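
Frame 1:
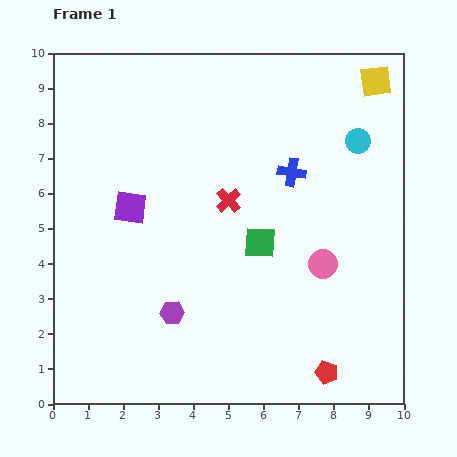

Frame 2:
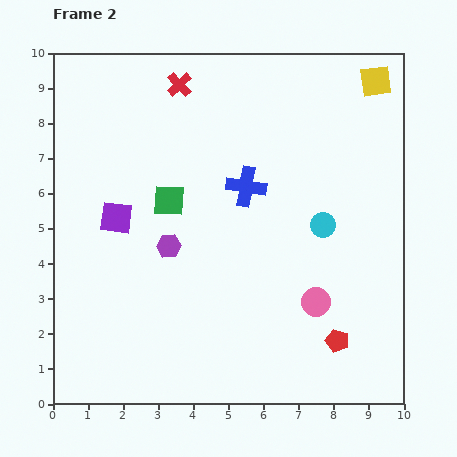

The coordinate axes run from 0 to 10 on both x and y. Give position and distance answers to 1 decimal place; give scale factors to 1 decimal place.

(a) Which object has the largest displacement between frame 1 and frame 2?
the red cross

(moved 3.6; next 2.9)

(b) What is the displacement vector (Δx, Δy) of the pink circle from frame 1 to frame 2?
(-0.2, -1.1)

The pink circle was at (7.7, 4.0) in frame 1 and (7.5, 2.9) in frame 2.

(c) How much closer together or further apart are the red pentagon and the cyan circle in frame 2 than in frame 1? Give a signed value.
-3.4

Distance in frame 1: 6.7. Distance in frame 2: 3.3.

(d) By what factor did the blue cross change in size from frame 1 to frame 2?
1.4×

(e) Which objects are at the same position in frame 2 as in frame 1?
the yellow square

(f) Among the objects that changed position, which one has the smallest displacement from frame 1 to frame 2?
the purple square

(moved 0.5)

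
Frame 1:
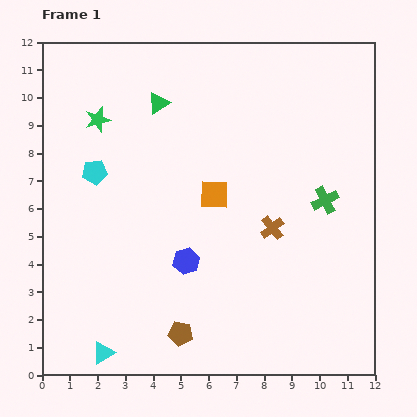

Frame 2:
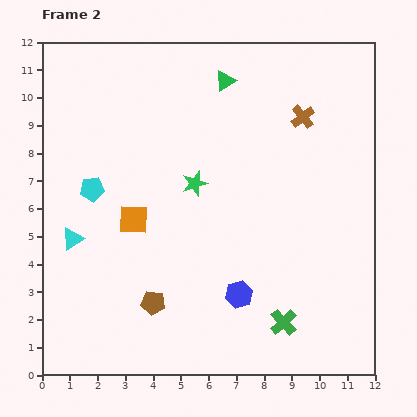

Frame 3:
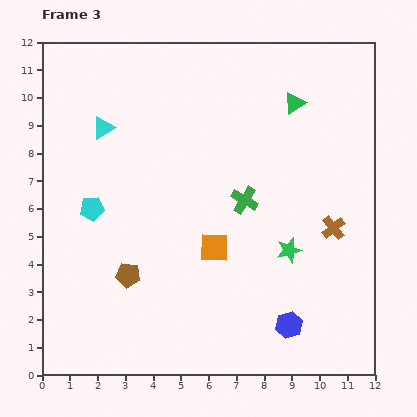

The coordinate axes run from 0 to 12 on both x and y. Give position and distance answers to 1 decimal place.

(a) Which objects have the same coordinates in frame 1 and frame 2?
none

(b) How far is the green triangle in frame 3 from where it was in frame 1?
4.9

The green triangle moved from (4.2, 9.8) to (9.1, 9.8), a distance of √(4.9² + 0.0²) ≈ 4.9.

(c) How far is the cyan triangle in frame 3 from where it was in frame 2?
4.1

The cyan triangle moved from (1.1, 4.9) to (2.2, 8.9), a distance of √(1.1² + 4.0²) ≈ 4.1.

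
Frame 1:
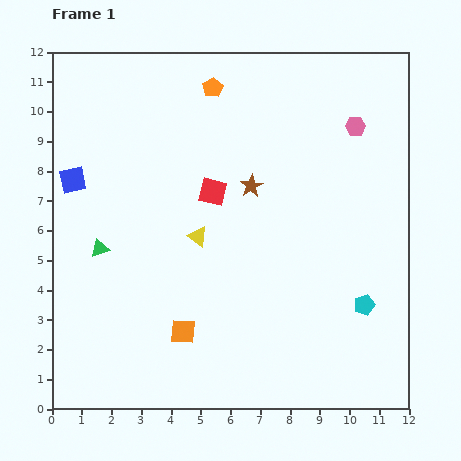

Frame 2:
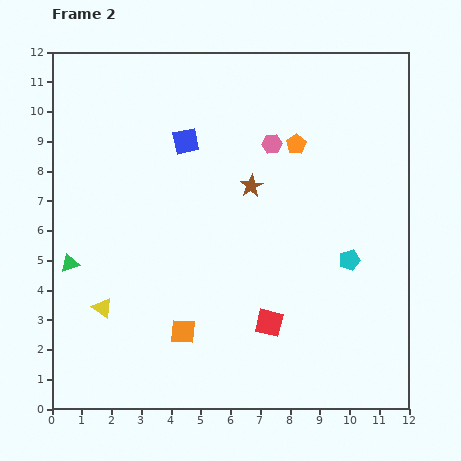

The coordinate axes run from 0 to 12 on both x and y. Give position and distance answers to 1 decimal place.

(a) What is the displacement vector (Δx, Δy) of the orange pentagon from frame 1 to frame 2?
(2.8, -1.9)

The orange pentagon was at (5.4, 10.8) in frame 1 and (8.2, 8.9) in frame 2.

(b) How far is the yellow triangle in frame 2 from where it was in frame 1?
4.0

The yellow triangle moved from (4.9, 5.8) to (1.7, 3.4), a distance of √(3.2² + 2.4²) ≈ 4.0.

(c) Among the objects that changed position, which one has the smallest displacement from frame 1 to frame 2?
the green triangle

(moved 1.1)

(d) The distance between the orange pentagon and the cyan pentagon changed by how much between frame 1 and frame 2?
-4.6

Distance in frame 1: 8.9. Distance in frame 2: 4.3.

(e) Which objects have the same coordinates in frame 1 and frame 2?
the brown star, the orange square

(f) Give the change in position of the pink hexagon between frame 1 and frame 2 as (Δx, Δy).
(-2.8, -0.6)

The pink hexagon was at (10.2, 9.5) in frame 1 and (7.4, 8.9) in frame 2.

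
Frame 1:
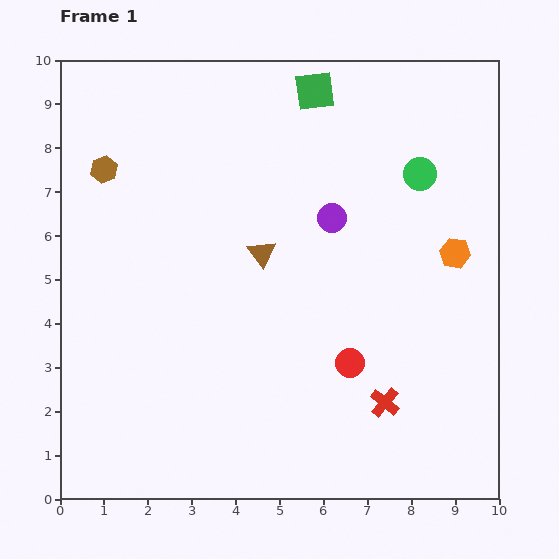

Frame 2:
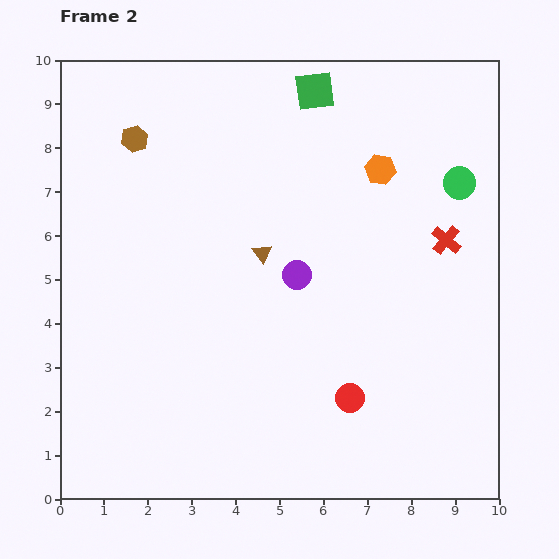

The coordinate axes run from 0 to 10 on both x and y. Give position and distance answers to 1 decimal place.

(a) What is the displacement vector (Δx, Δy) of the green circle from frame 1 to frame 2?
(0.9, -0.2)

The green circle was at (8.2, 7.4) in frame 1 and (9.1, 7.2) in frame 2.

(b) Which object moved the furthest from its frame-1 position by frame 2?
the red cross

(moved 4.0; next 2.5)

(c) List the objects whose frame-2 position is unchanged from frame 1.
the brown triangle, the green square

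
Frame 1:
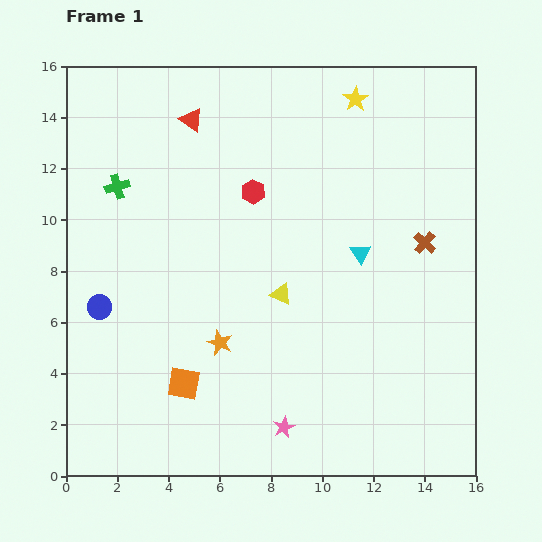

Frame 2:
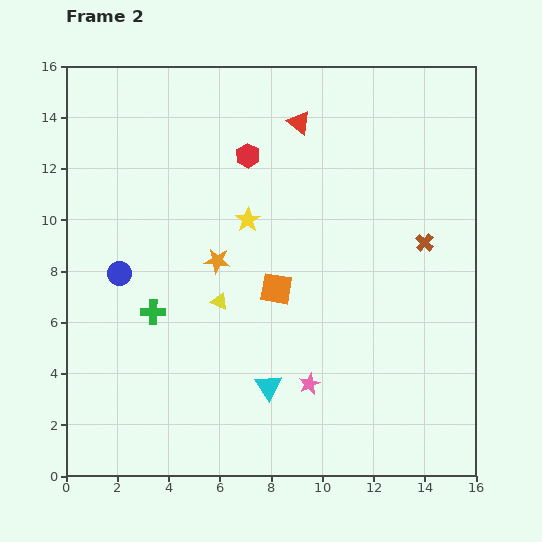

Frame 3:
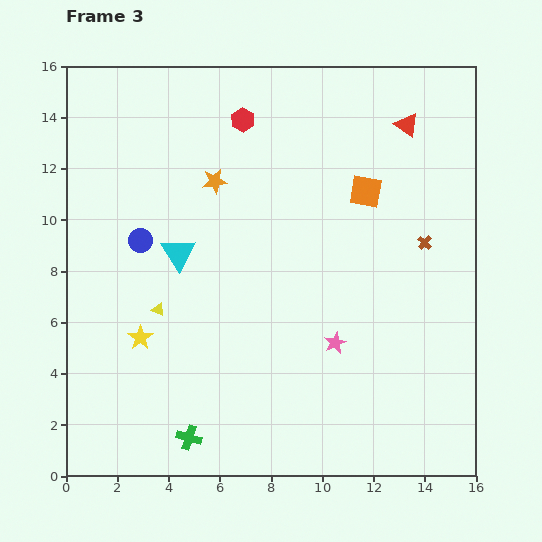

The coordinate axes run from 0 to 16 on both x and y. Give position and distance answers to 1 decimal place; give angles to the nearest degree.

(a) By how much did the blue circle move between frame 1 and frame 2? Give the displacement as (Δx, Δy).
(0.8, 1.3)

The blue circle was at (1.3, 6.6) in frame 1 and (2.1, 7.9) in frame 2.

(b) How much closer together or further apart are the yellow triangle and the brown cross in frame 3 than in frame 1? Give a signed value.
+4.8

Distance in frame 1: 5.9. Distance in frame 3: 10.7.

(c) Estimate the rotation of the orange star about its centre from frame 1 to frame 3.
31° counter-clockwise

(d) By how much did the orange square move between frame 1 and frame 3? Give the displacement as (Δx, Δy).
(7.1, 7.5)

The orange square was at (4.6, 3.6) in frame 1 and (11.7, 11.1) in frame 3.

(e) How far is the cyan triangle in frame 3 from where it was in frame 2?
6.3

The cyan triangle moved from (7.9, 3.5) to (4.4, 8.7), a distance of √(3.5² + 5.2²) ≈ 6.3.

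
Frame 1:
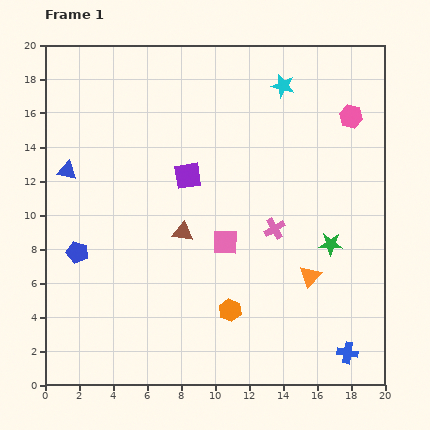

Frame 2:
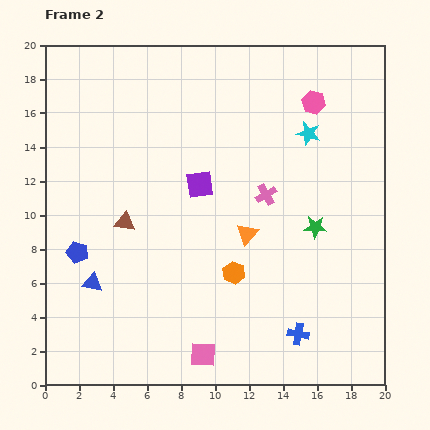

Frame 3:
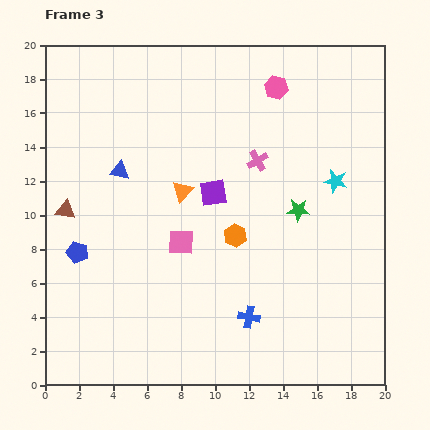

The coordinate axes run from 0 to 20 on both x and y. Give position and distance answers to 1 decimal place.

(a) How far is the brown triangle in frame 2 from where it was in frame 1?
3.5

The brown triangle moved from (8.1, 9.0) to (4.7, 9.6), a distance of √(3.4² + 0.6²) ≈ 3.5.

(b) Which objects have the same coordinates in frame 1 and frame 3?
the blue pentagon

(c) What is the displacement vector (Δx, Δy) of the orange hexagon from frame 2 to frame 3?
(0.1, 2.2)

The orange hexagon was at (11.1, 6.6) in frame 2 and (11.2, 8.8) in frame 3.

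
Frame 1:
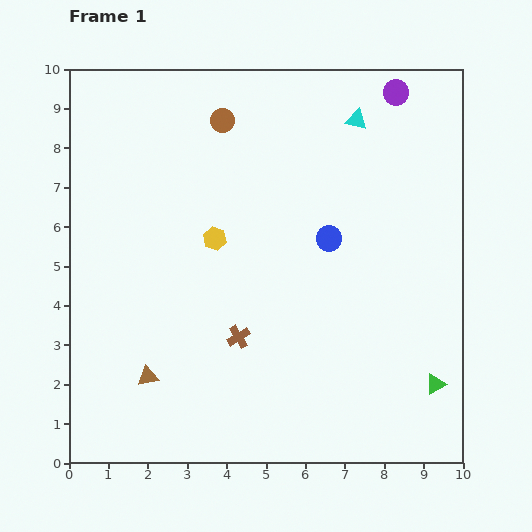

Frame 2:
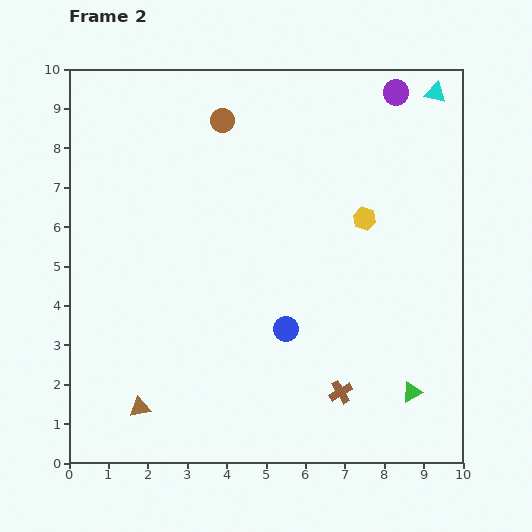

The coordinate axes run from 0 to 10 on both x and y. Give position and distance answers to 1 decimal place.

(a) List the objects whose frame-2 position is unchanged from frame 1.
the purple circle, the brown circle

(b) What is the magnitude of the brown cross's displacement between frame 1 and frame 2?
3.0

The brown cross moved from (4.3, 3.2) to (6.9, 1.8), a distance of √(2.6² + 1.4²) ≈ 3.0.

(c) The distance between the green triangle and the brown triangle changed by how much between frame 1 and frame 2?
-0.4

Distance in frame 1: 7.3. Distance in frame 2: 6.9.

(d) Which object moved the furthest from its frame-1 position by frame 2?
the yellow hexagon

(moved 3.8; next 3.0)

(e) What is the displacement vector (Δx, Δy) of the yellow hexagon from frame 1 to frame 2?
(3.8, 0.5)

The yellow hexagon was at (3.7, 5.7) in frame 1 and (7.5, 6.2) in frame 2.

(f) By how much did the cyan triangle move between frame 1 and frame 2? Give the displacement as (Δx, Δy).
(2.0, 0.7)

The cyan triangle was at (7.3, 8.7) in frame 1 and (9.3, 9.4) in frame 2.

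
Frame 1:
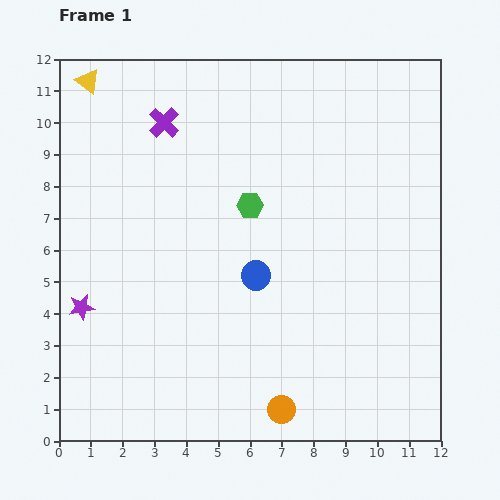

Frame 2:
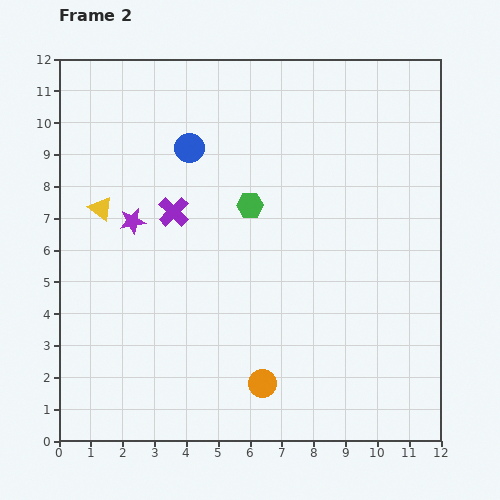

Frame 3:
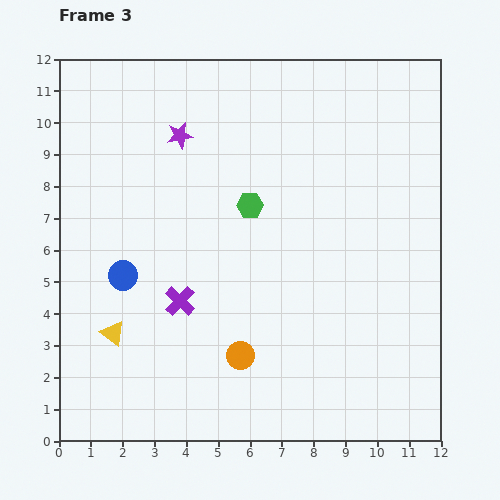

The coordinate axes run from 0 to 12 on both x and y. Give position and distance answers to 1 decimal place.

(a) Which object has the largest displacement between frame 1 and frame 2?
the blue circle

(moved 4.5; next 4.0)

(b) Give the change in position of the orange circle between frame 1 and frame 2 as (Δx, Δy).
(-0.6, 0.8)

The orange circle was at (7.0, 1.0) in frame 1 and (6.4, 1.8) in frame 2.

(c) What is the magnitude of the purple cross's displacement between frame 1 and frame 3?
5.6

The purple cross moved from (3.3, 10.0) to (3.8, 4.4), a distance of √(0.5² + 5.6²) ≈ 5.6.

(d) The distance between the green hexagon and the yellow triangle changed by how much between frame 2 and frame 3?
+1.2

Distance in frame 2: 4.7. Distance in frame 3: 5.9.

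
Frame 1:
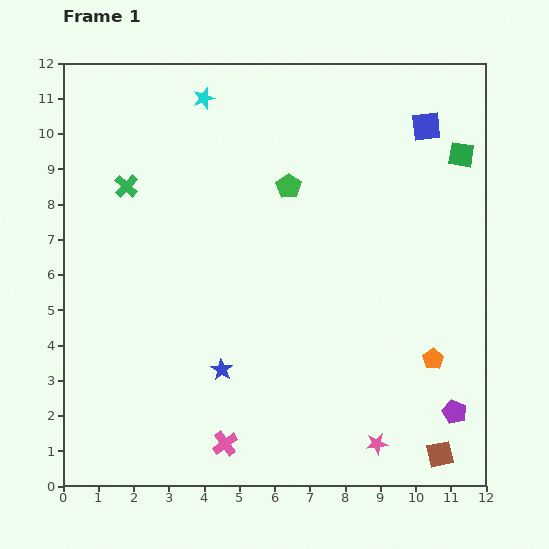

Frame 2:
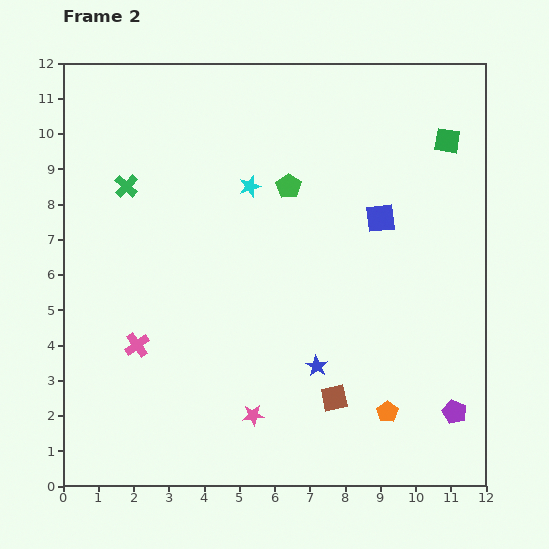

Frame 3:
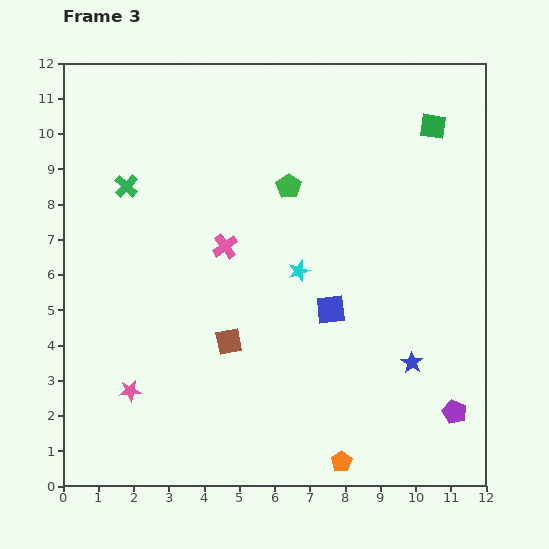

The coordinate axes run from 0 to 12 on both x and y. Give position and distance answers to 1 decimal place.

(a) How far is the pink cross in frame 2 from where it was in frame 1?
3.8

The pink cross moved from (4.6, 1.2) to (2.1, 4.0), a distance of √(2.5² + 2.8²) ≈ 3.8.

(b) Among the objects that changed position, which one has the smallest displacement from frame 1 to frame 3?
the green square

(moved 1.1)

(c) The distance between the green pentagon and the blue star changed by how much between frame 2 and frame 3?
+0.9

Distance in frame 2: 5.2. Distance in frame 3: 6.1.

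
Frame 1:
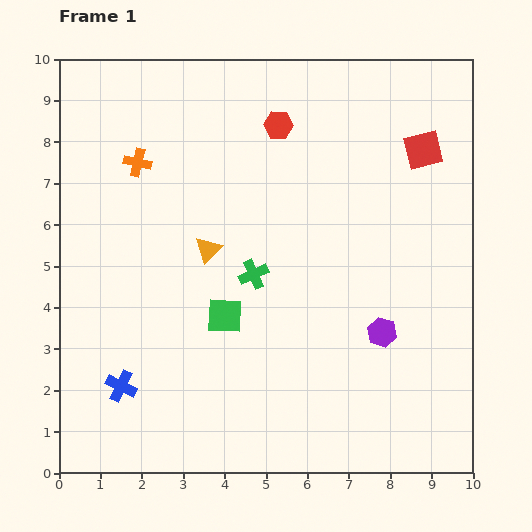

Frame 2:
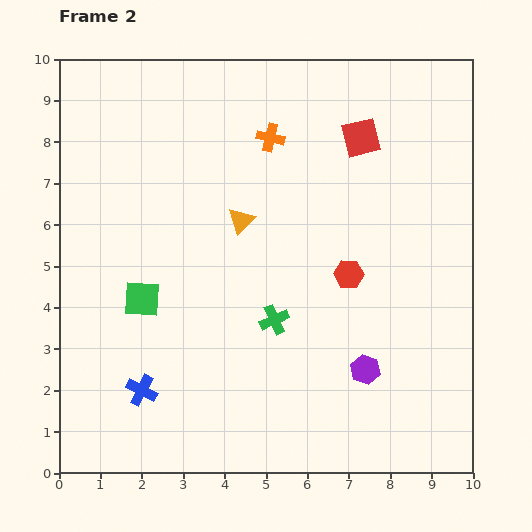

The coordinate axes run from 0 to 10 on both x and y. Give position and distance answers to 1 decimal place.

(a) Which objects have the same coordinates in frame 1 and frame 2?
none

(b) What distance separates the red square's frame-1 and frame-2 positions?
1.5

The red square moved from (8.8, 7.8) to (7.3, 8.1), a distance of √(1.5² + 0.3²) ≈ 1.5.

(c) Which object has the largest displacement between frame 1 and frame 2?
the red hexagon

(moved 4.0; next 3.3)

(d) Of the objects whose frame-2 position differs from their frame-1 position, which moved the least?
the blue cross

(moved 0.5)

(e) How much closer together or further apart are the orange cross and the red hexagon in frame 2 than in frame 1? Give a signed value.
+0.3

Distance in frame 1: 3.5. Distance in frame 2: 3.8.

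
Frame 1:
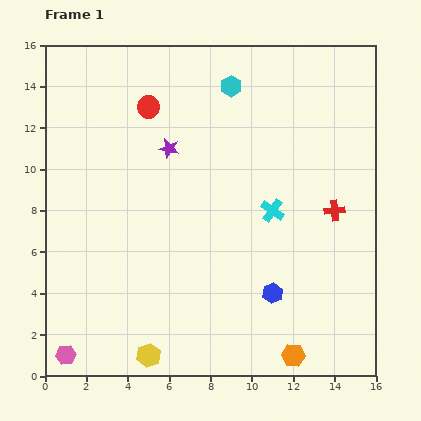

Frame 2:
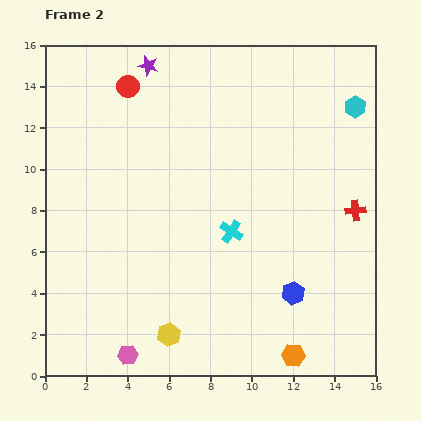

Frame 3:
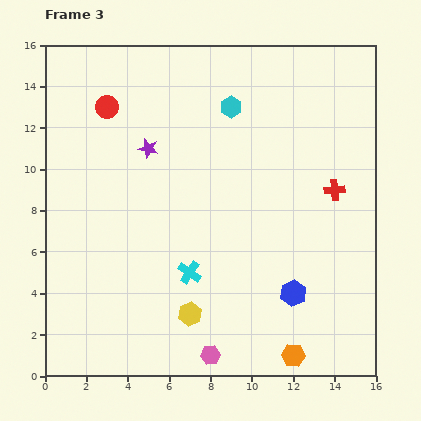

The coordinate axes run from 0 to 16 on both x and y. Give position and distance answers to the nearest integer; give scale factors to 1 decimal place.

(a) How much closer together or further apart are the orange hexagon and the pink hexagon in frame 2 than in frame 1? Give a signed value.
-3

Distance in frame 1: 11. Distance in frame 2: 8.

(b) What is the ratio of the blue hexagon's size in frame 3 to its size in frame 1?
1.3×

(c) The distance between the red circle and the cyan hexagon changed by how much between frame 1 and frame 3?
+2

Distance in frame 1: 4. Distance in frame 3: 6.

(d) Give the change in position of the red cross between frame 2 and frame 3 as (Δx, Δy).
(-1, 1)

The red cross was at (15, 8) in frame 2 and (14, 9) in frame 3.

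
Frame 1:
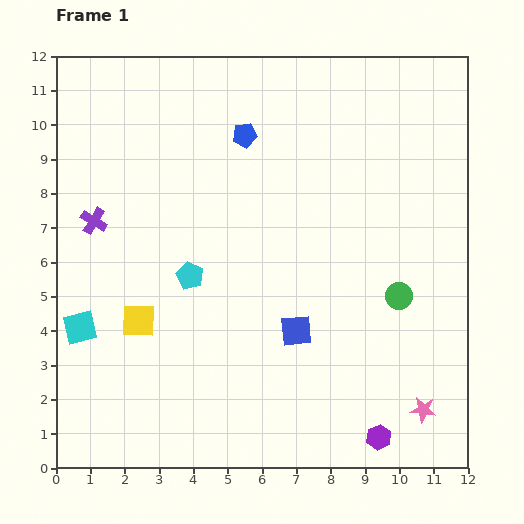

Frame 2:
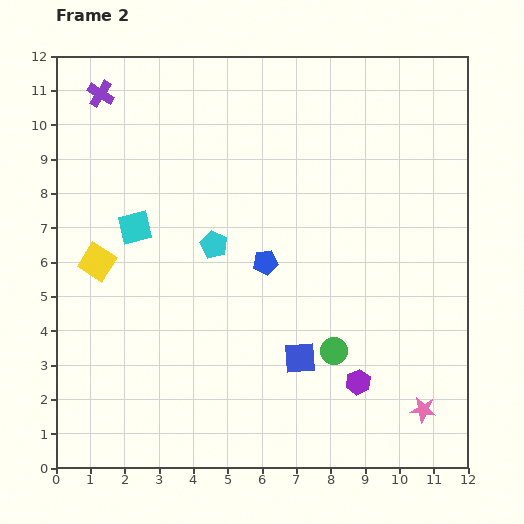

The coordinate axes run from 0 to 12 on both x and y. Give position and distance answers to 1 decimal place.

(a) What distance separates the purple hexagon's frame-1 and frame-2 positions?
1.7

The purple hexagon moved from (9.4, 0.9) to (8.8, 2.5), a distance of √(0.6² + 1.6²) ≈ 1.7.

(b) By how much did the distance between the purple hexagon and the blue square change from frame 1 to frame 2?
-2.1

Distance in frame 1: 3.9. Distance in frame 2: 1.8.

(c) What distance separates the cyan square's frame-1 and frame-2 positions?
3.3

The cyan square moved from (0.7, 4.1) to (2.3, 7.0), a distance of √(1.6² + 2.9²) ≈ 3.3.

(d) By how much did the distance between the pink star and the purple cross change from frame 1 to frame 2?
+2.1

Distance in frame 1: 11.1. Distance in frame 2: 13.2.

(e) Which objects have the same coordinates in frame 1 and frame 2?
the pink star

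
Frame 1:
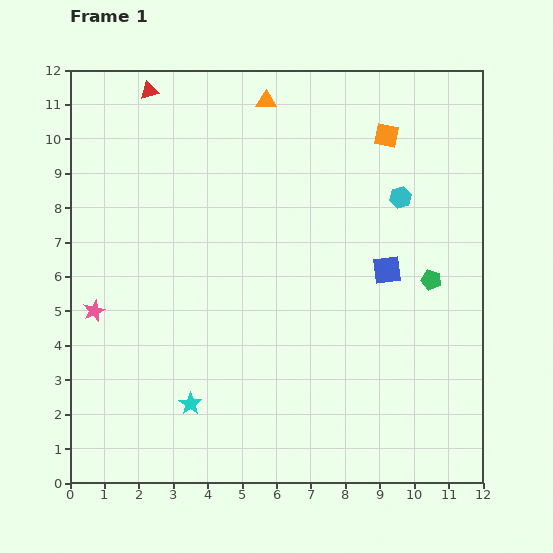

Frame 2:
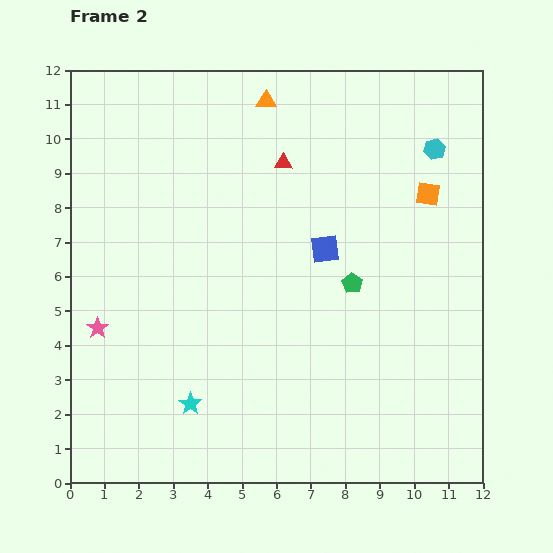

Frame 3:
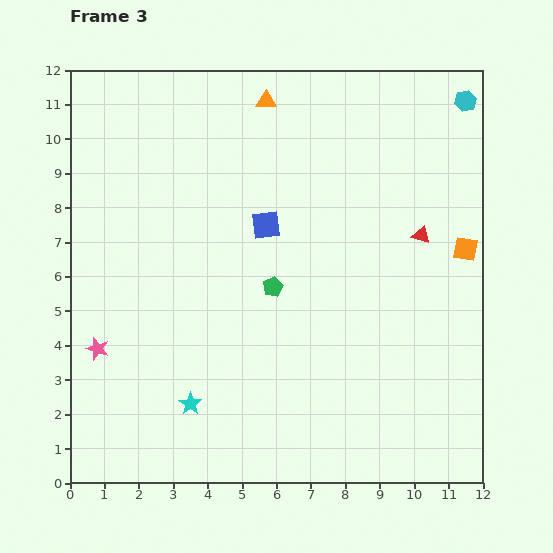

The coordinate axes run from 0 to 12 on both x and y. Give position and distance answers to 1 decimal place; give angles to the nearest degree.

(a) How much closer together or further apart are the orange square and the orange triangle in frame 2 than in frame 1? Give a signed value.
+1.8

Distance in frame 1: 3.6. Distance in frame 2: 5.4.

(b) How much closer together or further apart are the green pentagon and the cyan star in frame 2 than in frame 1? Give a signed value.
-2.0

Distance in frame 1: 7.9. Distance in frame 2: 5.9.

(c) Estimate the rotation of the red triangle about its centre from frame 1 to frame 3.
33° clockwise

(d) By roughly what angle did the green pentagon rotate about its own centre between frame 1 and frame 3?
30° clockwise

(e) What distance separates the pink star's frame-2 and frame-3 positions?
0.6

The pink star moved from (0.8, 4.5) to (0.8, 3.9), a distance of √(0.0² + 0.6²) ≈ 0.6.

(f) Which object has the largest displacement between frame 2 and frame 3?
the red triangle

(moved 4.5; next 2.3)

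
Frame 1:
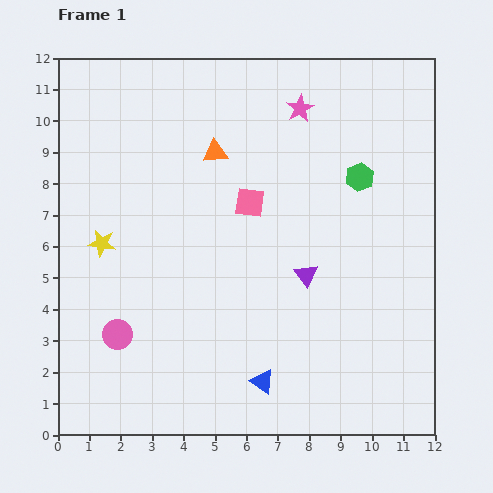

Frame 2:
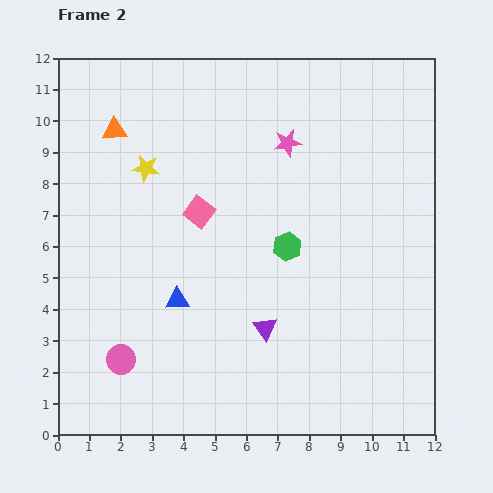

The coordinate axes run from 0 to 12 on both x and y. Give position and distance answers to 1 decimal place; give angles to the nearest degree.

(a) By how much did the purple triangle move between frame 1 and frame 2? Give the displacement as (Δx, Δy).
(-1.3, -1.7)

The purple triangle was at (7.9, 5.1) in frame 1 and (6.6, 3.4) in frame 2.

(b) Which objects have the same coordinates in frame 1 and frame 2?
none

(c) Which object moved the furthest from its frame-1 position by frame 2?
the blue triangle

(moved 3.7; next 3.3)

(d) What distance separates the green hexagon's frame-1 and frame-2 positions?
3.2

The green hexagon moved from (9.6, 8.2) to (7.3, 6.0), a distance of √(2.3² + 2.2²) ≈ 3.2.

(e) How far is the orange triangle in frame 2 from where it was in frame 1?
3.3

The orange triangle moved from (5.0, 9.0) to (1.8, 9.7), a distance of √(3.2² + 0.7²) ≈ 3.3.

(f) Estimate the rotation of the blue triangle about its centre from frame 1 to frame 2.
36° counter-clockwise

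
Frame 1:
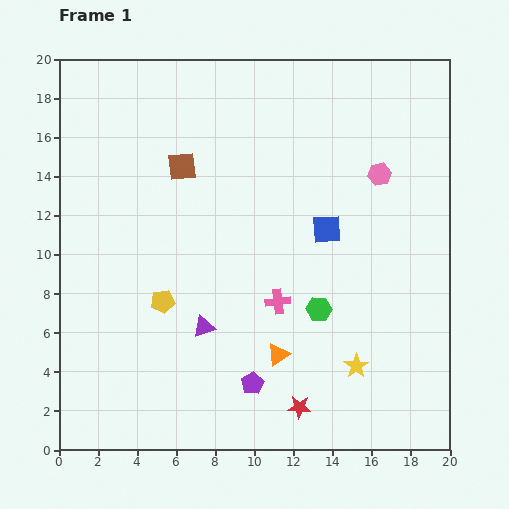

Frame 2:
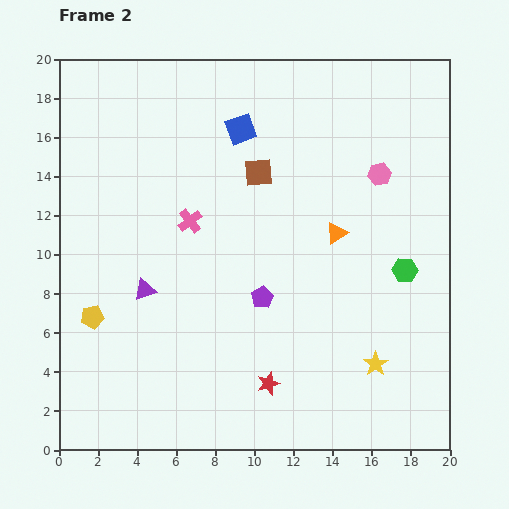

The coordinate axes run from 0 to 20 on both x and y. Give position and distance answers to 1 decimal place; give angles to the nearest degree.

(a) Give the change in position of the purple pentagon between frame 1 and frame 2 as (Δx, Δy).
(0.5, 4.4)

The purple pentagon was at (9.9, 3.4) in frame 1 and (10.4, 7.8) in frame 2.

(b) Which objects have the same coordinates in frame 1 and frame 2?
the pink hexagon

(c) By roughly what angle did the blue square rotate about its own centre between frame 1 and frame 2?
17° counter-clockwise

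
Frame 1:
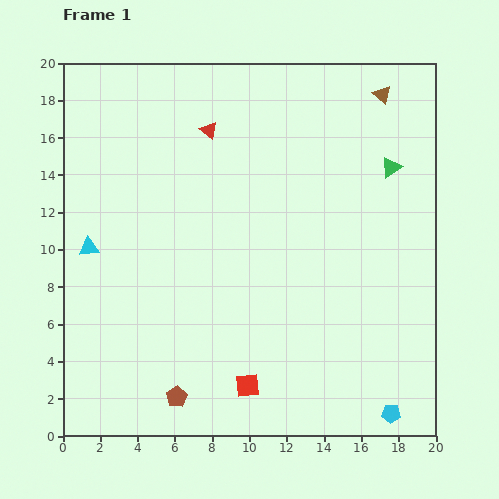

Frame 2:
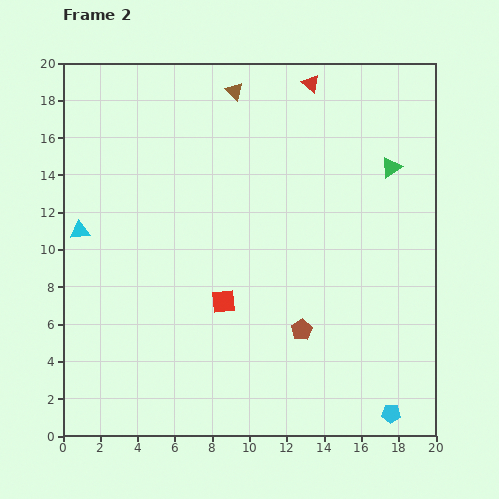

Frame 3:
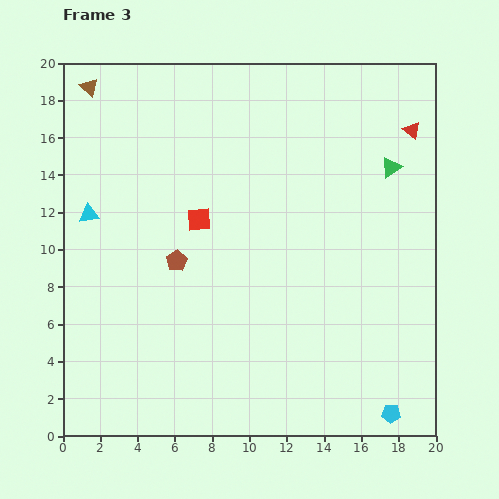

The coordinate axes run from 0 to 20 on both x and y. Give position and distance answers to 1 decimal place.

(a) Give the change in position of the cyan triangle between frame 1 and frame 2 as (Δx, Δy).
(-0.5, 0.9)

The cyan triangle was at (1.4, 10.1) in frame 1 and (0.9, 11.0) in frame 2.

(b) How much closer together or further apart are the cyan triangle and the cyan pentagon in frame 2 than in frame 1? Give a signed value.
+0.9

Distance in frame 1: 18.5. Distance in frame 2: 19.4.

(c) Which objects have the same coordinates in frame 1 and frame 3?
the green triangle, the cyan pentagon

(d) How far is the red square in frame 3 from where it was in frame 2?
4.6

The red square moved from (8.6, 7.2) to (7.3, 11.6), a distance of √(1.3² + 4.4²) ≈ 4.6.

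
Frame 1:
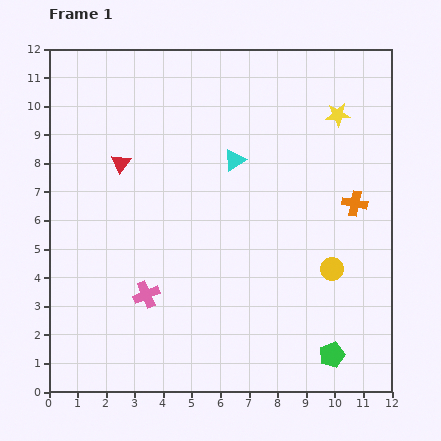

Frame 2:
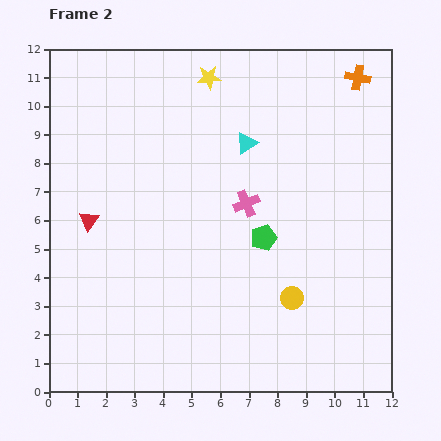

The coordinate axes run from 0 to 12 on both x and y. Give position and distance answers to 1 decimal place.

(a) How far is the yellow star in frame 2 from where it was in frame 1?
4.7

The yellow star moved from (10.1, 9.7) to (5.6, 11.0), a distance of √(4.5² + 1.3²) ≈ 4.7.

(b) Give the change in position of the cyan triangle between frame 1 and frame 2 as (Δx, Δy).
(0.4, 0.6)

The cyan triangle was at (6.5, 8.1) in frame 1 and (6.9, 8.7) in frame 2.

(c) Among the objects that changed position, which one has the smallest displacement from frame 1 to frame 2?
the cyan triangle

(moved 0.7)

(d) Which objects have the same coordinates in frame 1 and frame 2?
none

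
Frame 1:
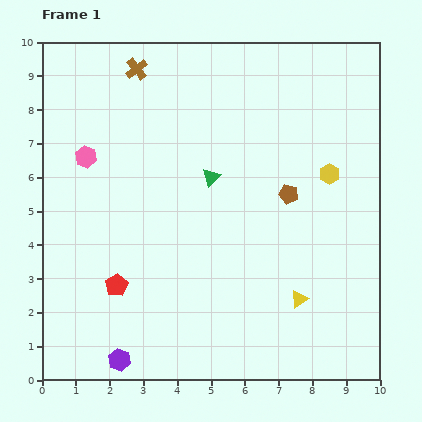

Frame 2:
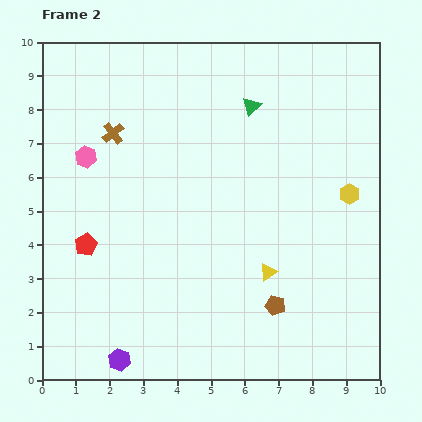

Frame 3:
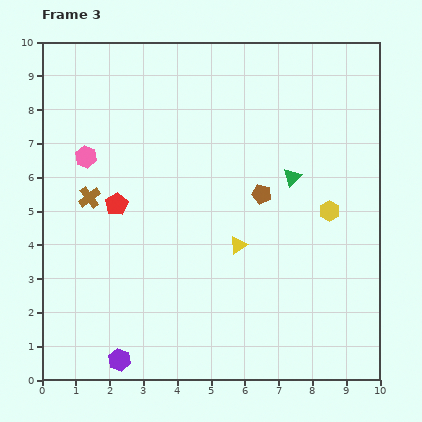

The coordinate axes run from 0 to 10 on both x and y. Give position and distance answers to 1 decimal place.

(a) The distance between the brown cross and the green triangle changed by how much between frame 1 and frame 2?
+0.3

Distance in frame 1: 3.9. Distance in frame 2: 4.2.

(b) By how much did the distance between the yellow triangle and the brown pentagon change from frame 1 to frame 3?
-1.4

Distance in frame 1: 3.1. Distance in frame 3: 1.7.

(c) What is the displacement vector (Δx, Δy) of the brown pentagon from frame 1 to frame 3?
(-0.8, 0.0)

The brown pentagon was at (7.3, 5.5) in frame 1 and (6.5, 5.5) in frame 3.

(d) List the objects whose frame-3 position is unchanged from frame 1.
the pink hexagon, the purple hexagon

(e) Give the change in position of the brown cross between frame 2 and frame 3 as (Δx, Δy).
(-0.7, -1.9)

The brown cross was at (2.1, 7.3) in frame 2 and (1.4, 5.4) in frame 3.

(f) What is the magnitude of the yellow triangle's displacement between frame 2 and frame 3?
1.2

The yellow triangle moved from (6.7, 3.2) to (5.8, 4.0), a distance of √(0.9² + 0.8²) ≈ 1.2.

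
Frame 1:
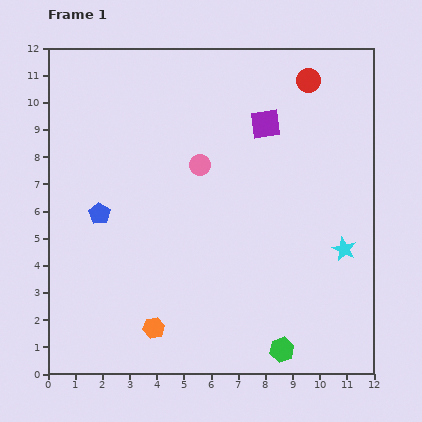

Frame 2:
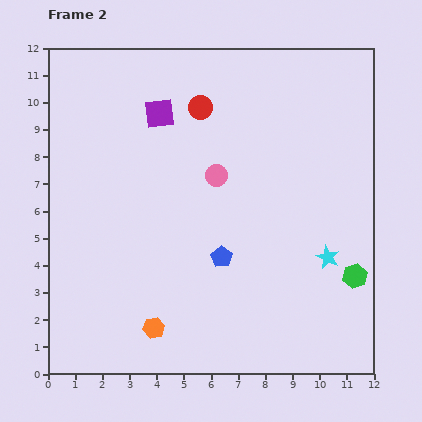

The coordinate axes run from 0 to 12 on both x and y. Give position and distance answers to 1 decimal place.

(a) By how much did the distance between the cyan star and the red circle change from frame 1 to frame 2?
+0.9

Distance in frame 1: 6.3. Distance in frame 2: 7.2.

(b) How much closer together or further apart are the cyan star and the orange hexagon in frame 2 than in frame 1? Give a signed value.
-0.7

Distance in frame 1: 7.6. Distance in frame 2: 6.9.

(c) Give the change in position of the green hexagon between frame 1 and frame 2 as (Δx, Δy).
(2.7, 2.7)

The green hexagon was at (8.6, 0.9) in frame 1 and (11.3, 3.6) in frame 2.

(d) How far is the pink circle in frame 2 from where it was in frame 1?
0.7

The pink circle moved from (5.6, 7.7) to (6.2, 7.3), a distance of √(0.6² + 0.4²) ≈ 0.7.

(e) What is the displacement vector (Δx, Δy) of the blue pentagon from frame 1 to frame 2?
(4.5, -1.6)

The blue pentagon was at (1.9, 5.9) in frame 1 and (6.4, 4.3) in frame 2.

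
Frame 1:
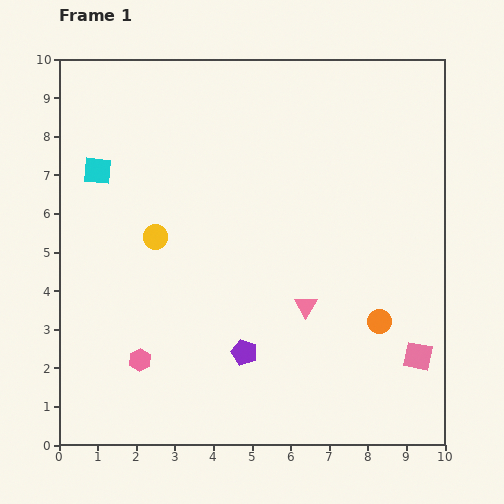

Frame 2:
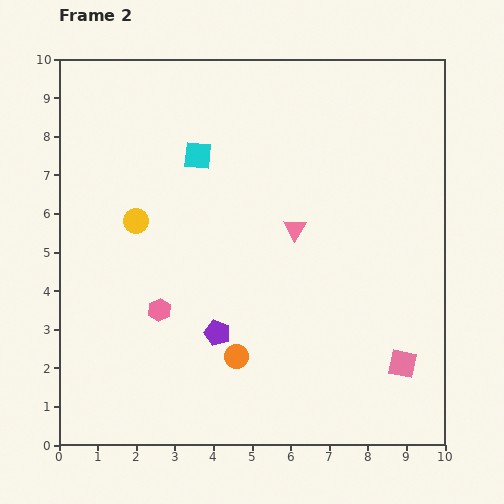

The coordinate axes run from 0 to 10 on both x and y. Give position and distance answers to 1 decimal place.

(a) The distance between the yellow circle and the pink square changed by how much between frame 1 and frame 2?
+0.3

Distance in frame 1: 7.5. Distance in frame 2: 7.8.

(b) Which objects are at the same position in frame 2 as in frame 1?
none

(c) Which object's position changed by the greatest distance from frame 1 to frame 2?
the orange circle

(moved 3.8; next 2.6)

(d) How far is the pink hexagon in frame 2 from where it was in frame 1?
1.4

The pink hexagon moved from (2.1, 2.2) to (2.6, 3.5), a distance of √(0.5² + 1.3²) ≈ 1.4.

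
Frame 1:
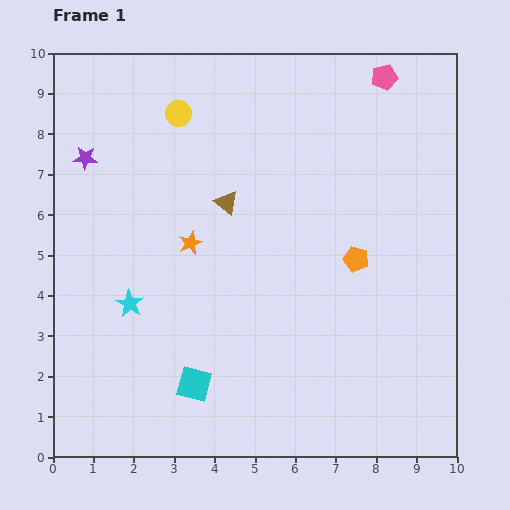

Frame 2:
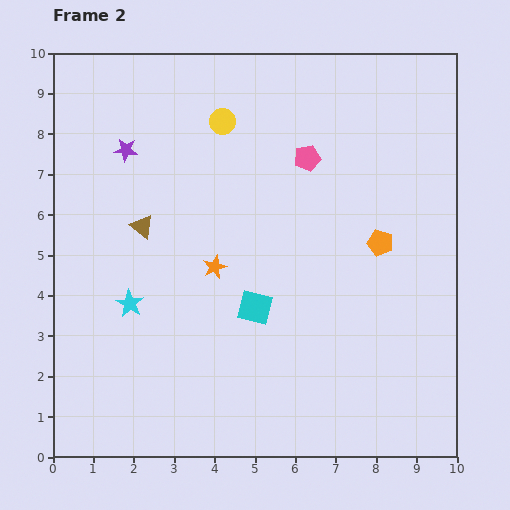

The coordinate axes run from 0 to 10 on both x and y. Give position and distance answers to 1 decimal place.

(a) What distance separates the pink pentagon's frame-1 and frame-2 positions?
2.8

The pink pentagon moved from (8.2, 9.4) to (6.3, 7.4), a distance of √(1.9² + 2.0²) ≈ 2.8.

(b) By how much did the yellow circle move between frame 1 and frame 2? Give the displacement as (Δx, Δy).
(1.1, -0.2)

The yellow circle was at (3.1, 8.5) in frame 1 and (4.2, 8.3) in frame 2.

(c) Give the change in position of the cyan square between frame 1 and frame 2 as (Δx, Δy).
(1.5, 1.9)

The cyan square was at (3.5, 1.8) in frame 1 and (5.0, 3.7) in frame 2.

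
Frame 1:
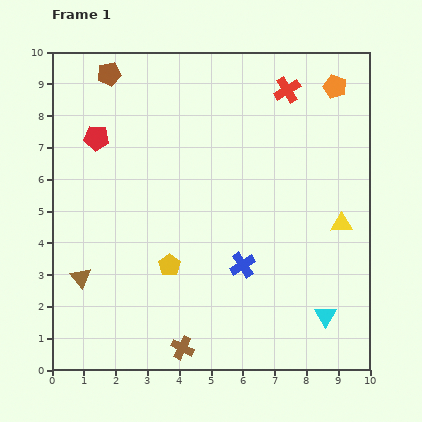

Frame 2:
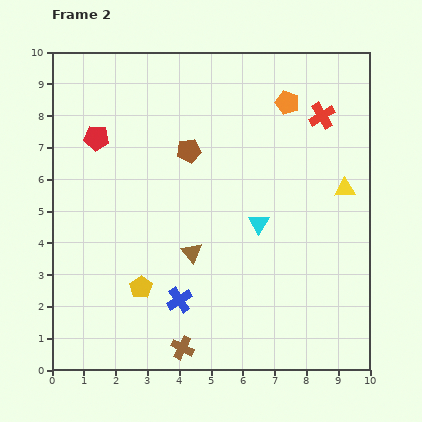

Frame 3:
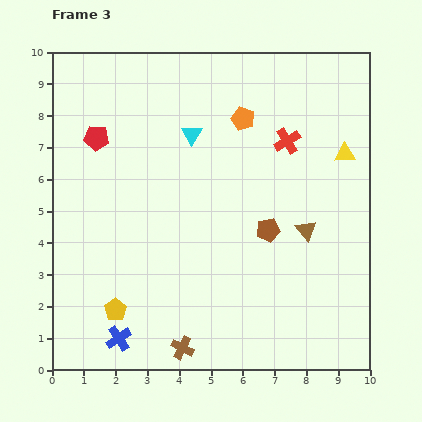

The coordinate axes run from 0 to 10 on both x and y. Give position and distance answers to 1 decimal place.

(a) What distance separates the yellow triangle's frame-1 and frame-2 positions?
1.1

The yellow triangle moved from (9.1, 4.6) to (9.2, 5.7), a distance of √(0.1² + 1.1²) ≈ 1.1.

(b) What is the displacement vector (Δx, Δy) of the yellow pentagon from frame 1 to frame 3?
(-1.7, -1.4)

The yellow pentagon was at (3.7, 3.3) in frame 1 and (2.0, 1.9) in frame 3.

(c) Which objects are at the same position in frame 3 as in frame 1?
the red pentagon, the brown cross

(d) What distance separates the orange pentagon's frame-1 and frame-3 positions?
3.1

The orange pentagon moved from (8.9, 8.9) to (6.0, 7.9), a distance of √(2.9² + 1.0²) ≈ 3.1.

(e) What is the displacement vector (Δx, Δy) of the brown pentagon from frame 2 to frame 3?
(2.5, -2.5)

The brown pentagon was at (4.3, 6.9) in frame 2 and (6.8, 4.4) in frame 3.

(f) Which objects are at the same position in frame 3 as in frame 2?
the red pentagon, the brown cross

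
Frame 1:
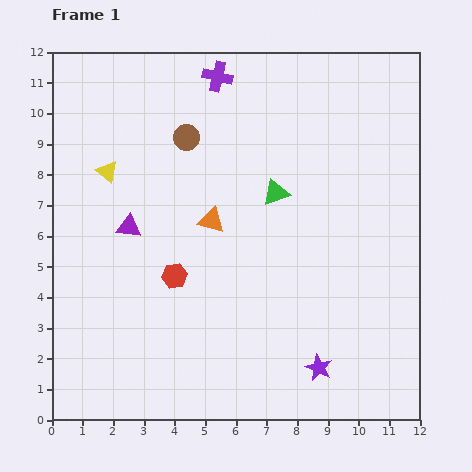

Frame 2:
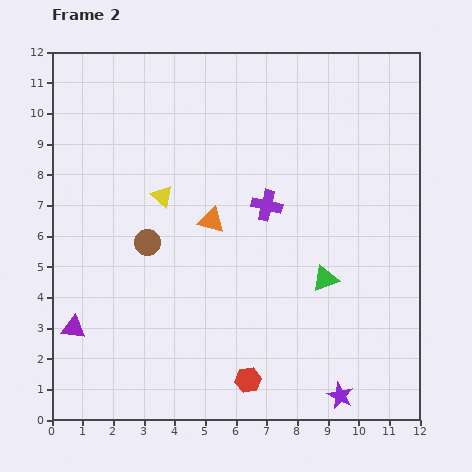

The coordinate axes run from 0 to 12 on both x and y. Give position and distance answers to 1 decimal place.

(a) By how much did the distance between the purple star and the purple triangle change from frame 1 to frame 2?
+1.3

Distance in frame 1: 7.7. Distance in frame 2: 9.0.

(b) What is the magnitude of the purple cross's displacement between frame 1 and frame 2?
4.5

The purple cross moved from (5.4, 11.2) to (7.0, 7.0), a distance of √(1.6² + 4.2²) ≈ 4.5.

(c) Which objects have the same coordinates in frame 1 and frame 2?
the orange triangle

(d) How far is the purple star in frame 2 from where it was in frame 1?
1.1

The purple star moved from (8.7, 1.7) to (9.4, 0.8), a distance of √(0.7² + 0.9²) ≈ 1.1.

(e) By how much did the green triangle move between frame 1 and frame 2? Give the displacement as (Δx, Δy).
(1.6, -2.8)

The green triangle was at (7.3, 7.4) in frame 1 and (8.9, 4.6) in frame 2.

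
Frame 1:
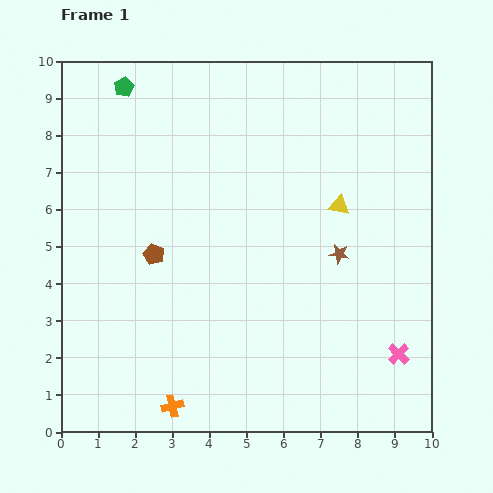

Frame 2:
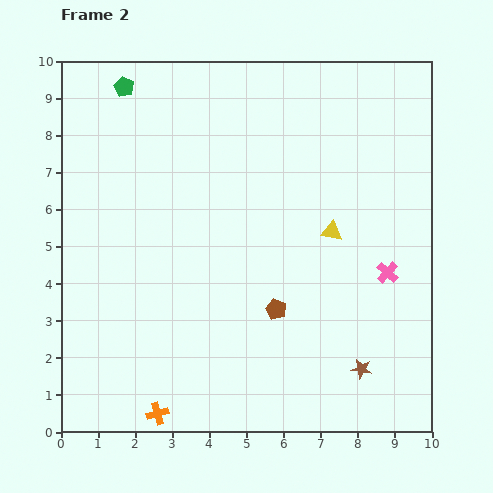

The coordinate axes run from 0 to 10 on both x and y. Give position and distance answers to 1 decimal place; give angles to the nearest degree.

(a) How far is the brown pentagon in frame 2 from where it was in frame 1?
3.6

The brown pentagon moved from (2.5, 4.8) to (5.8, 3.3), a distance of √(3.3² + 1.5²) ≈ 3.6.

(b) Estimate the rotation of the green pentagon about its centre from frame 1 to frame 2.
21° counter-clockwise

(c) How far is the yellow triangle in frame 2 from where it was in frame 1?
0.7

The yellow triangle moved from (7.5, 6.1) to (7.3, 5.4), a distance of √(0.2² + 0.7²) ≈ 0.7.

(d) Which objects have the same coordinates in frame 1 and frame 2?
the green pentagon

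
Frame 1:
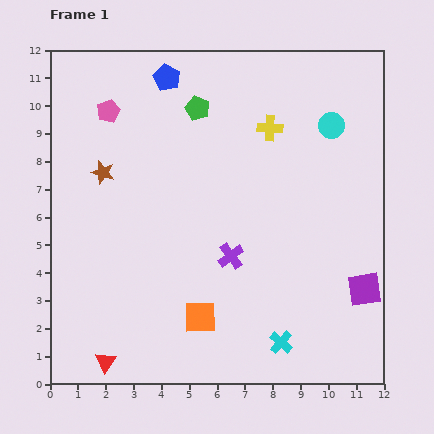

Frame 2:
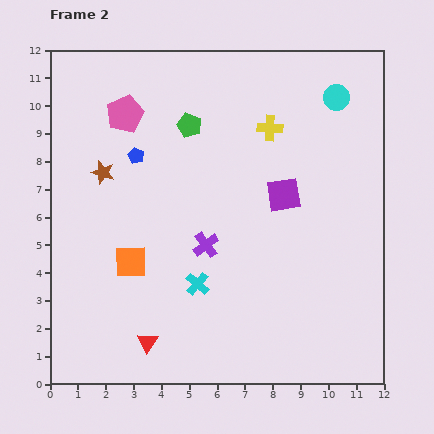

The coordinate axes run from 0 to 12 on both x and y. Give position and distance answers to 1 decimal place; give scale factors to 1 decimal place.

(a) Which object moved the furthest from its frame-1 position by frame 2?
the purple square

(moved 4.5; next 3.7)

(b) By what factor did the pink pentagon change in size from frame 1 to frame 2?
1.6×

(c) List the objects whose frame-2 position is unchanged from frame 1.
the brown star, the yellow cross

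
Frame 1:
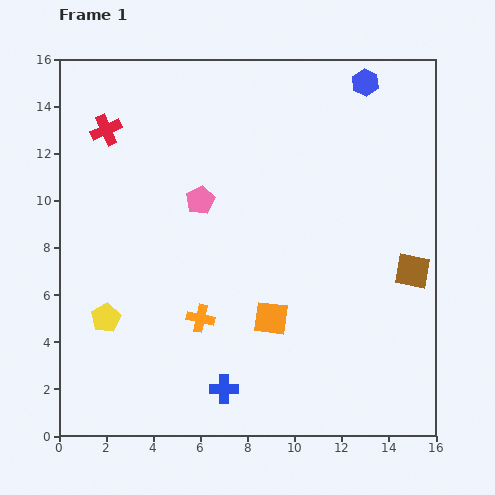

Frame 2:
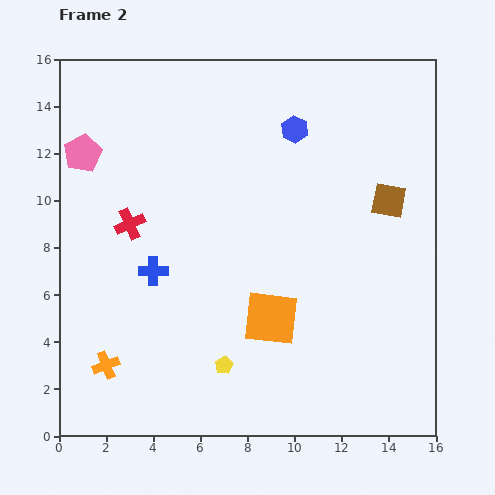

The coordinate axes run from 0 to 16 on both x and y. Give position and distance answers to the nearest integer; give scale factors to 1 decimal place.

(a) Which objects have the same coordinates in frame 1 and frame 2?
the orange square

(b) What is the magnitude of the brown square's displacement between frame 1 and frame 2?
3

The brown square moved from (15, 7) to (14, 10), a distance of √(1² + 3²) ≈ 3.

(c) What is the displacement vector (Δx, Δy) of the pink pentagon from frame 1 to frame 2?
(-5, 2)

The pink pentagon was at (6, 10) in frame 1 and (1, 12) in frame 2.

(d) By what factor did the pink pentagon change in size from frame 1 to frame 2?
1.3×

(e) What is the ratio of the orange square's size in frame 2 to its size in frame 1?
1.6×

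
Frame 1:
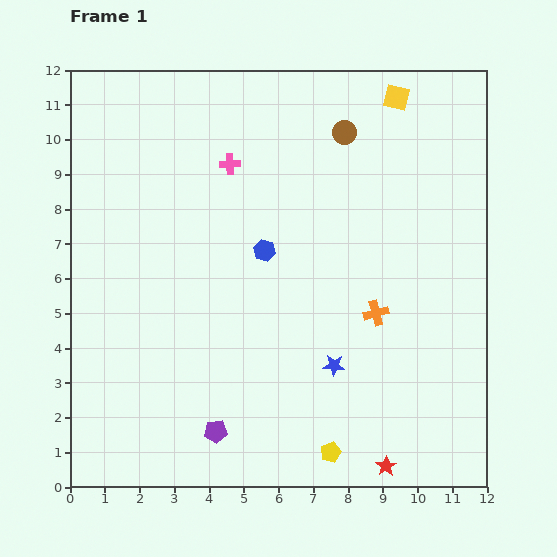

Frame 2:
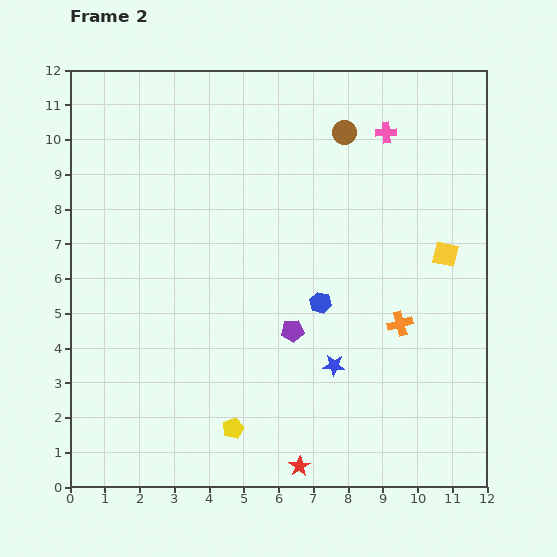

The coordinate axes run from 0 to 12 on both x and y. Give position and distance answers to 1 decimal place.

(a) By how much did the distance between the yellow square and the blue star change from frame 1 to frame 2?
-3.4

Distance in frame 1: 7.9. Distance in frame 2: 4.5.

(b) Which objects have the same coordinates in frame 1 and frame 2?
the brown circle, the blue star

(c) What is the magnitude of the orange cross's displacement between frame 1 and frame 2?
0.8

The orange cross moved from (8.8, 5.0) to (9.5, 4.7), a distance of √(0.7² + 0.3²) ≈ 0.8.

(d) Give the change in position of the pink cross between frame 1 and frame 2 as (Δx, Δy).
(4.5, 0.9)

The pink cross was at (4.6, 9.3) in frame 1 and (9.1, 10.2) in frame 2.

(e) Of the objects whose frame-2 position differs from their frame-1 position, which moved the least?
the orange cross

(moved 0.8)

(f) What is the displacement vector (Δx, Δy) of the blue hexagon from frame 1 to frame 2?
(1.6, -1.5)

The blue hexagon was at (5.6, 6.8) in frame 1 and (7.2, 5.3) in frame 2.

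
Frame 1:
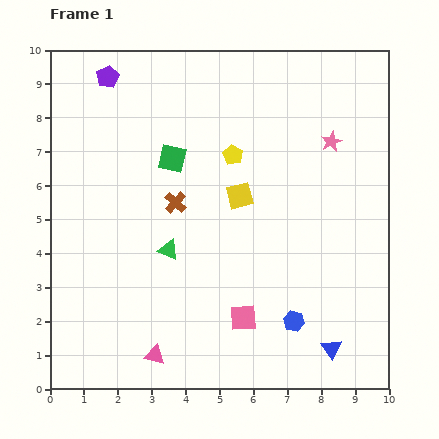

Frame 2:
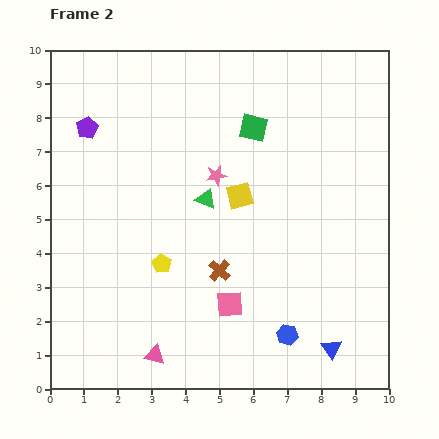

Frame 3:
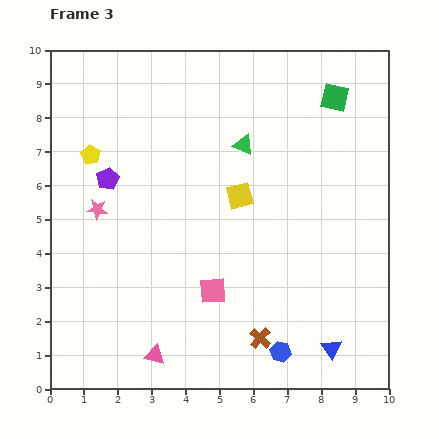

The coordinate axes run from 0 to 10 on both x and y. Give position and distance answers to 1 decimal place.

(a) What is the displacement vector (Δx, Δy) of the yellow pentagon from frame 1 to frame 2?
(-2.1, -3.2)

The yellow pentagon was at (5.4, 6.9) in frame 1 and (3.3, 3.7) in frame 2.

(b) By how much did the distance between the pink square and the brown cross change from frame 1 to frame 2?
-2.9

Distance in frame 1: 3.9. Distance in frame 2: 1.0.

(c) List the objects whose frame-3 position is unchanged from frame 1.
the blue triangle, the yellow square, the pink triangle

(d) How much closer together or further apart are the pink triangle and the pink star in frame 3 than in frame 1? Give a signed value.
-3.6

Distance in frame 1: 8.2. Distance in frame 3: 4.6.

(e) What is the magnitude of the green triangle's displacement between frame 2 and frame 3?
1.9

The green triangle moved from (4.6, 5.6) to (5.7, 7.2), a distance of √(1.1² + 1.6²) ≈ 1.9.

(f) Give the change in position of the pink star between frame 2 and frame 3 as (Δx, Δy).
(-3.5, -1.0)

The pink star was at (4.9, 6.3) in frame 2 and (1.4, 5.3) in frame 3.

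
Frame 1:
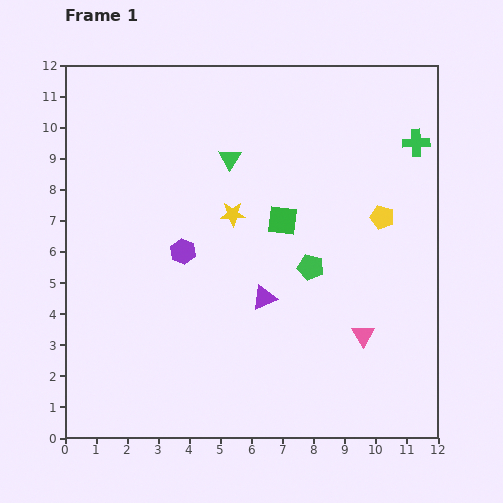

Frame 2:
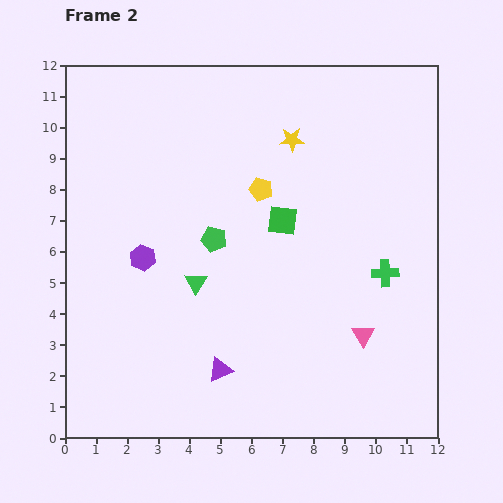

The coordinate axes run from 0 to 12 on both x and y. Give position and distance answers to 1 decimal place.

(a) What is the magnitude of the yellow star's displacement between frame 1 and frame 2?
3.1

The yellow star moved from (5.4, 7.2) to (7.3, 9.6), a distance of √(1.9² + 2.4²) ≈ 3.1.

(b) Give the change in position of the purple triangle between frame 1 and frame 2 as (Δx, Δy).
(-1.4, -2.3)

The purple triangle was at (6.4, 4.5) in frame 1 and (5.0, 2.2) in frame 2.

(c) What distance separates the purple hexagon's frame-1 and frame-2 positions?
1.3

The purple hexagon moved from (3.8, 6.0) to (2.5, 5.8), a distance of √(1.3² + 0.2²) ≈ 1.3.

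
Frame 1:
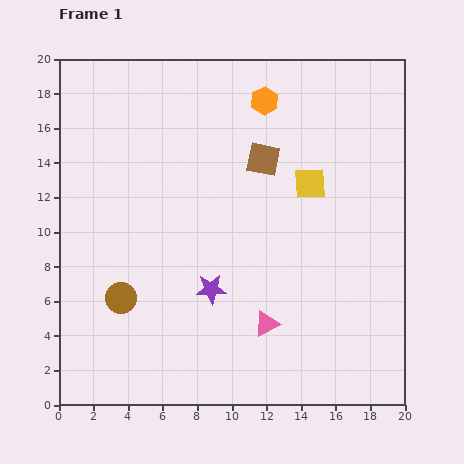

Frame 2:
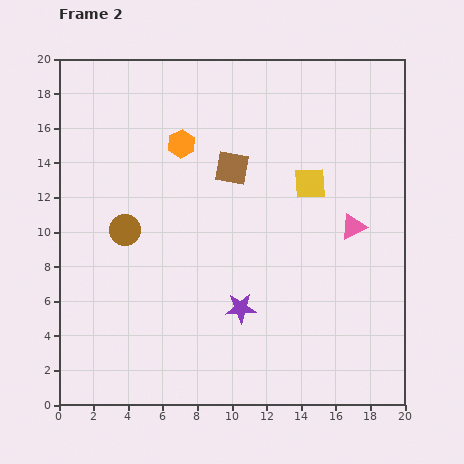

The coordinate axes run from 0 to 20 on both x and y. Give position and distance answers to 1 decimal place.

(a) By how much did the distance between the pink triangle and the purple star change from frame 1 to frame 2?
+4.2

Distance in frame 1: 3.8. Distance in frame 2: 8.0.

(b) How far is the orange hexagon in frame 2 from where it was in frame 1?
5.4

The orange hexagon moved from (11.9, 17.6) to (7.1, 15.1), a distance of √(4.8² + 2.5²) ≈ 5.4.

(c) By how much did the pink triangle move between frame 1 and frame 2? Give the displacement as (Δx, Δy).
(5.0, 5.6)

The pink triangle was at (12.0, 4.7) in frame 1 and (17.0, 10.3) in frame 2.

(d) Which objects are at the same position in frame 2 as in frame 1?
the yellow square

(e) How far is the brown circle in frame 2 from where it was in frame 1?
3.9

The brown circle moved from (3.6, 6.2) to (3.8, 10.1), a distance of √(0.2² + 3.9²) ≈ 3.9.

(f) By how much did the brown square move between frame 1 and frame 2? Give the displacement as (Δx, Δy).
(-1.8, -0.5)

The brown square was at (11.8, 14.2) in frame 1 and (10.0, 13.7) in frame 2.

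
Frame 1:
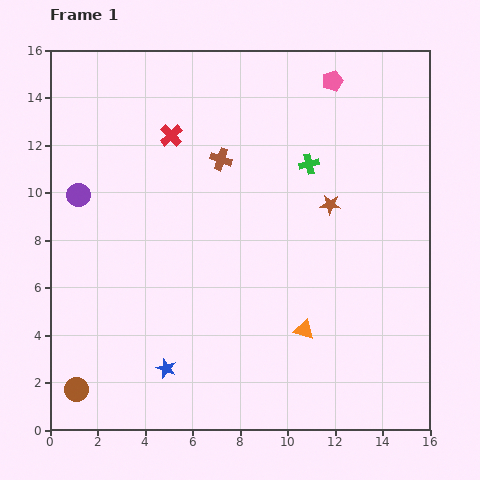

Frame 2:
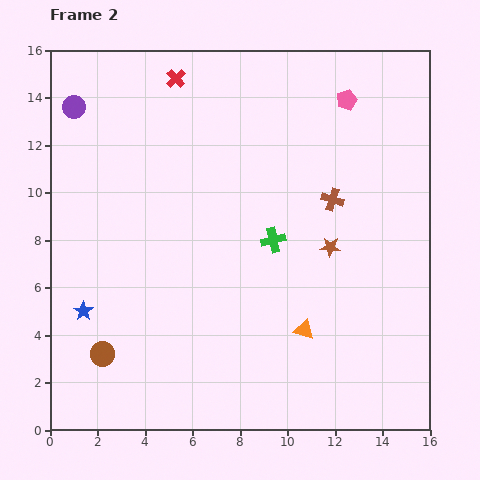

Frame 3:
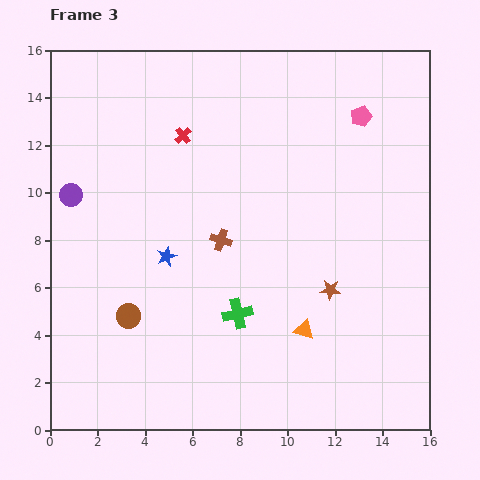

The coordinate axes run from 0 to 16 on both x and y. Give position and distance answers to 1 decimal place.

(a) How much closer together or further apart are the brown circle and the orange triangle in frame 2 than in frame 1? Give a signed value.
-1.3

Distance in frame 1: 9.9. Distance in frame 2: 8.6.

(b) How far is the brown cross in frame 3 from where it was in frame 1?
3.4

The brown cross moved from (7.2, 11.4) to (7.2, 8.0), a distance of √(0.0² + 3.4²) ≈ 3.4.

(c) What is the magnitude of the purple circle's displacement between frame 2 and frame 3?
3.7

The purple circle moved from (1.0, 13.6) to (0.9, 9.9), a distance of √(0.1² + 3.7²) ≈ 3.7.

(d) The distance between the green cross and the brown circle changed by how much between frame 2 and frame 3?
-4.1

Distance in frame 2: 8.7. Distance in frame 3: 4.6.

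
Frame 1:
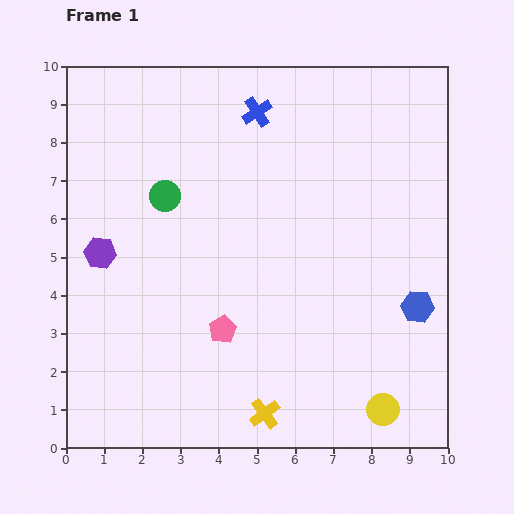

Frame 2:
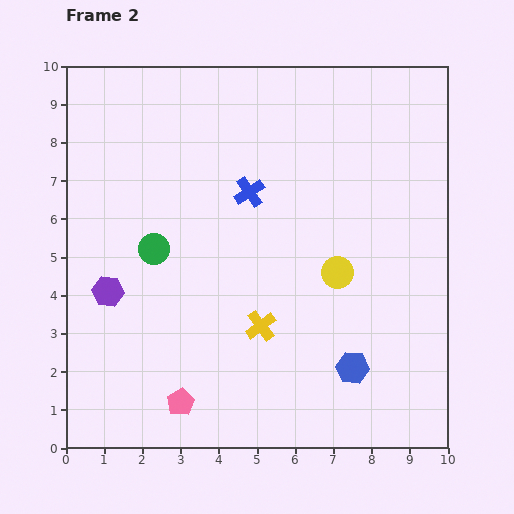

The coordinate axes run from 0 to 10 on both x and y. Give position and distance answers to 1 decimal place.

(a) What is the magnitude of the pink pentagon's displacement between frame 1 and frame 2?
2.2

The pink pentagon moved from (4.1, 3.1) to (3.0, 1.2), a distance of √(1.1² + 1.9²) ≈ 2.2.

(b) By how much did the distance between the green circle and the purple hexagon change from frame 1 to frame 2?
-0.7

Distance in frame 1: 2.3. Distance in frame 2: 1.6.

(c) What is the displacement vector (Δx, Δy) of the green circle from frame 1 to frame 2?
(-0.3, -1.4)

The green circle was at (2.6, 6.6) in frame 1 and (2.3, 5.2) in frame 2.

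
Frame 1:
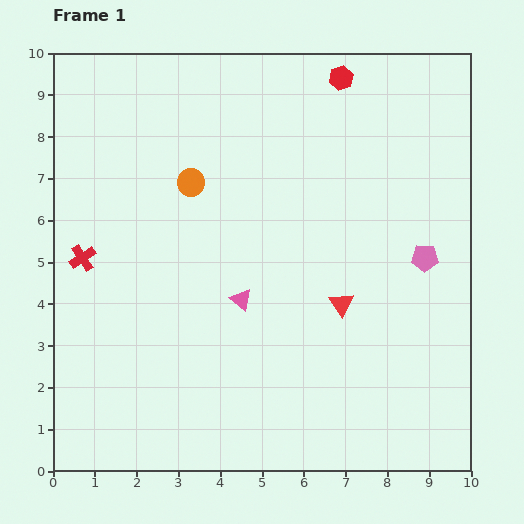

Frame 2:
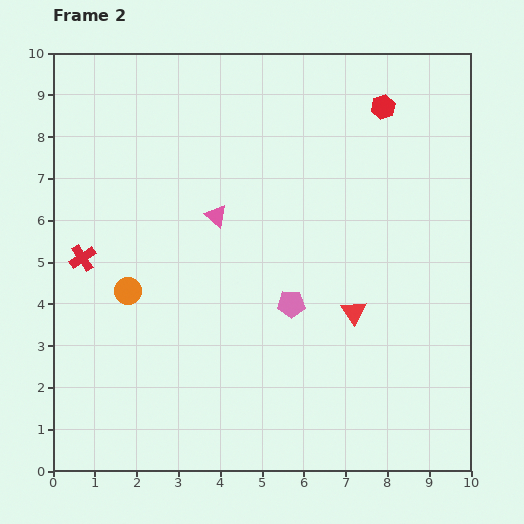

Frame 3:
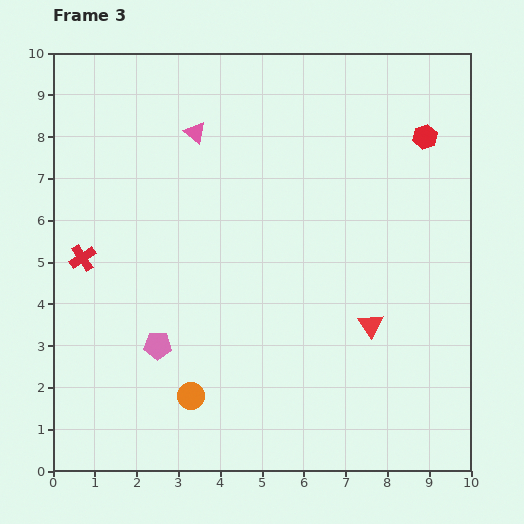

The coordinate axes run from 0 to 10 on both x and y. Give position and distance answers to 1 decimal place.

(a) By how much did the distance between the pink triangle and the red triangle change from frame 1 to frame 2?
+1.6

Distance in frame 1: 2.4. Distance in frame 2: 4.0.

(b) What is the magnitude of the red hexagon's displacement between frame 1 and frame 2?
1.2

The red hexagon moved from (6.9, 9.4) to (7.9, 8.7), a distance of √(1.0² + 0.7²) ≈ 1.2.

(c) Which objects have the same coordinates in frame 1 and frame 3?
the red cross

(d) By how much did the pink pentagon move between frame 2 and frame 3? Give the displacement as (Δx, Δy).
(-3.2, -1.0)

The pink pentagon was at (5.7, 4.0) in frame 2 and (2.5, 3.0) in frame 3.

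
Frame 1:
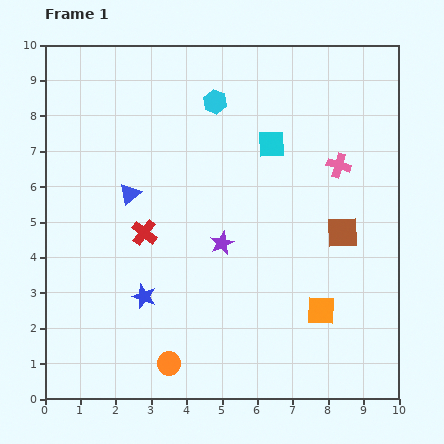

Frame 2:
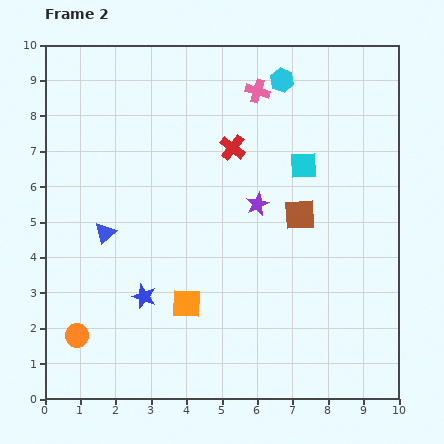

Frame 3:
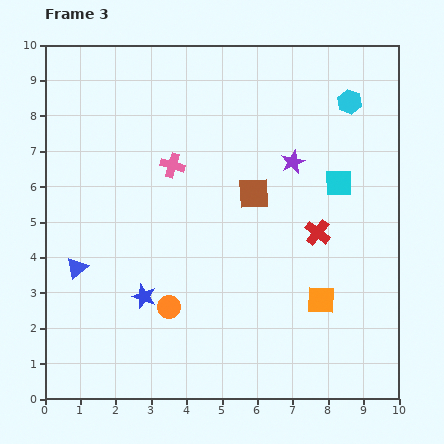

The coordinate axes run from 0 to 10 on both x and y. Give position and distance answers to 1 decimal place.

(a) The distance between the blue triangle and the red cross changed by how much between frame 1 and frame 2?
+3.1

Distance in frame 1: 1.2. Distance in frame 2: 4.3.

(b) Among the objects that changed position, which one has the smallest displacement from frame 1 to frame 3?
the orange square

(moved 0.3)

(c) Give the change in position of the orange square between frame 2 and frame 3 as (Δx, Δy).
(3.8, 0.1)

The orange square was at (4.0, 2.7) in frame 2 and (7.8, 2.8) in frame 3.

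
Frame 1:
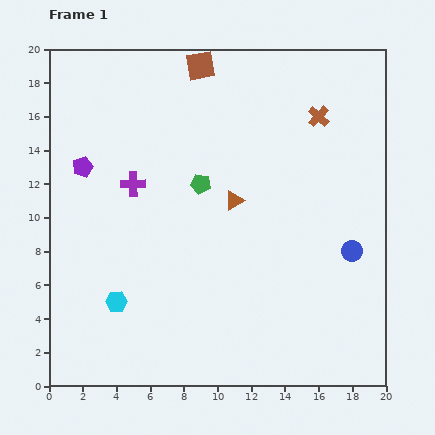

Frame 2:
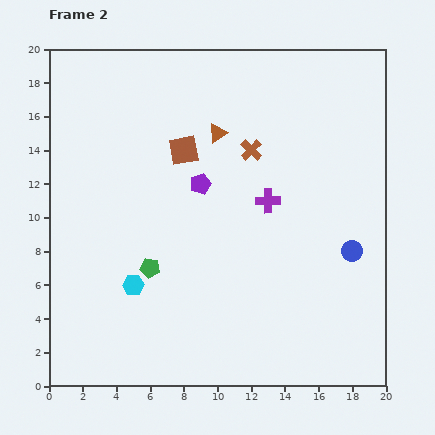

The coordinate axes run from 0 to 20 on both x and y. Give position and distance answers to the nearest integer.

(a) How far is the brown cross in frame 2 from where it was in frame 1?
4

The brown cross moved from (16, 16) to (12, 14), a distance of √(4² + 2²) ≈ 4.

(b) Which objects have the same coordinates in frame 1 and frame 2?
the blue circle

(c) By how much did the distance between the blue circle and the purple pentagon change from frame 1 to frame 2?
-7

Distance in frame 1: 17. Distance in frame 2: 10.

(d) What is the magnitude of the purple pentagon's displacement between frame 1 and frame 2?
7

The purple pentagon moved from (2, 13) to (9, 12), a distance of √(7² + 1²) ≈ 7.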